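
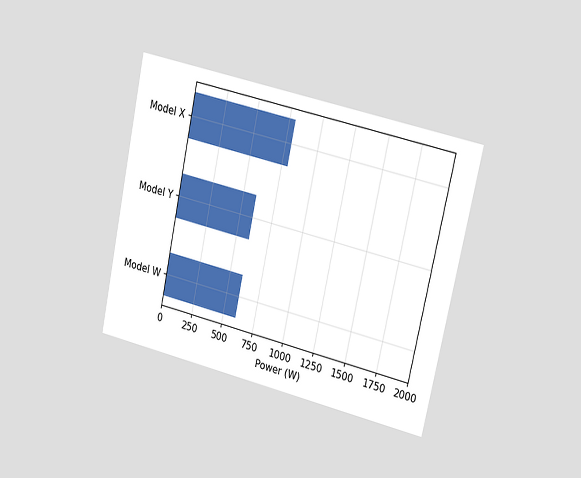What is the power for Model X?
The chart is tilted about 12° clockwise and viewed slightly from the right. Reading along the chart's x-axis, the Model X bar reaches 800W.

800W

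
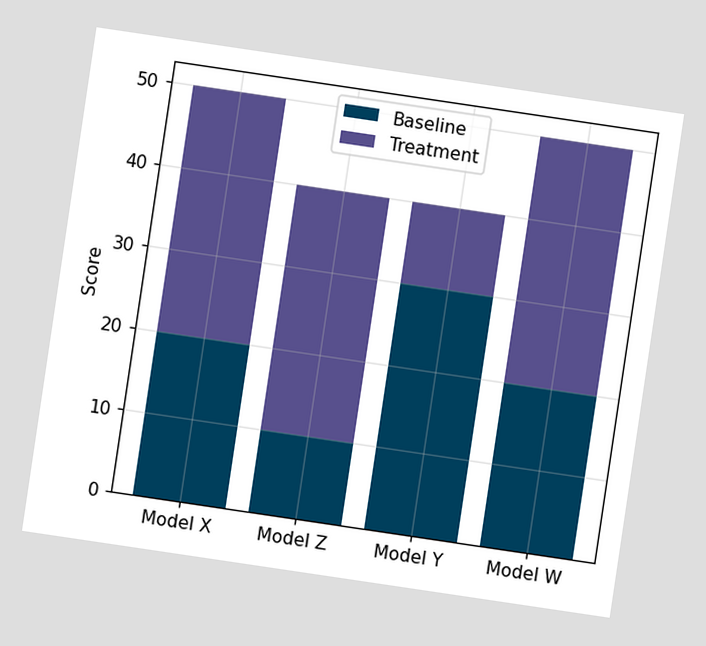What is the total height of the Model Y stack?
The chart is tilted about 8° clockwise. The Model Y stack's top reaches 40 on the y-axis.

40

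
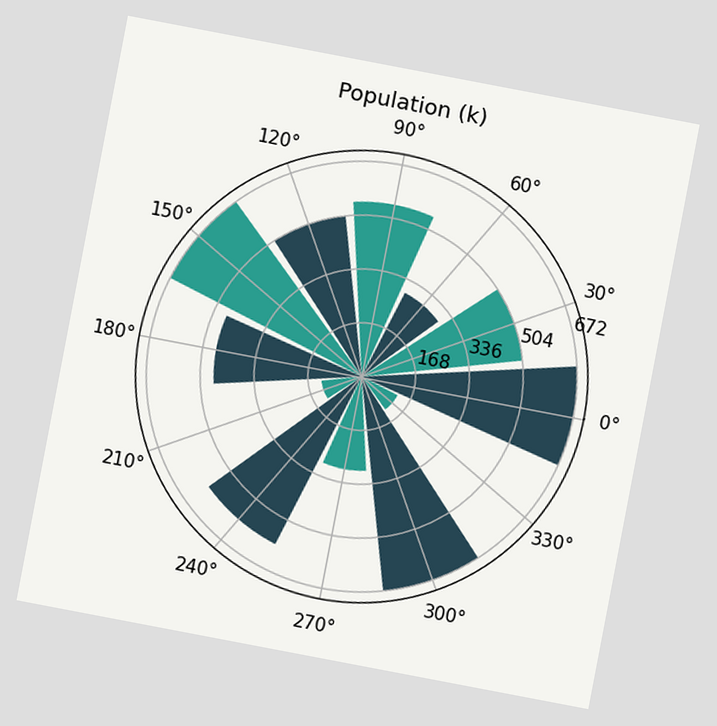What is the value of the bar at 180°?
462k

The chart is tilted about 11° clockwise. The bar at 180° reaches 462k on the radial axis.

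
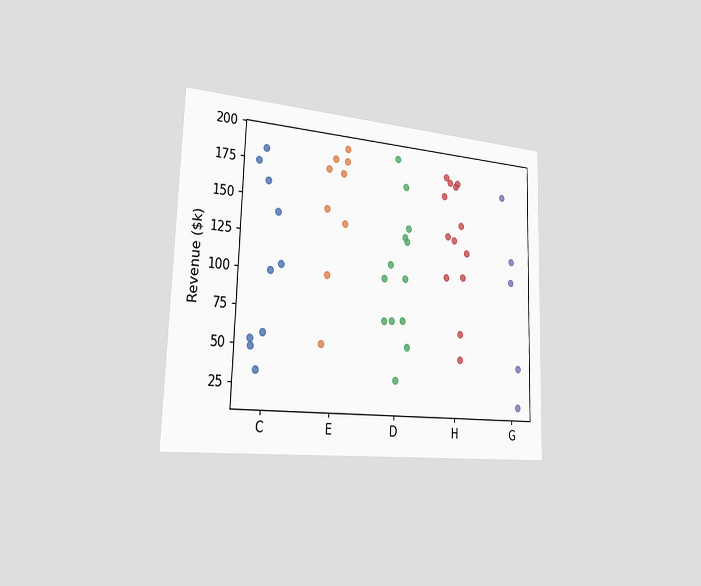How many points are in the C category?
The chart is viewed slightly from the left. Counting the markers in the C column gives 10.

10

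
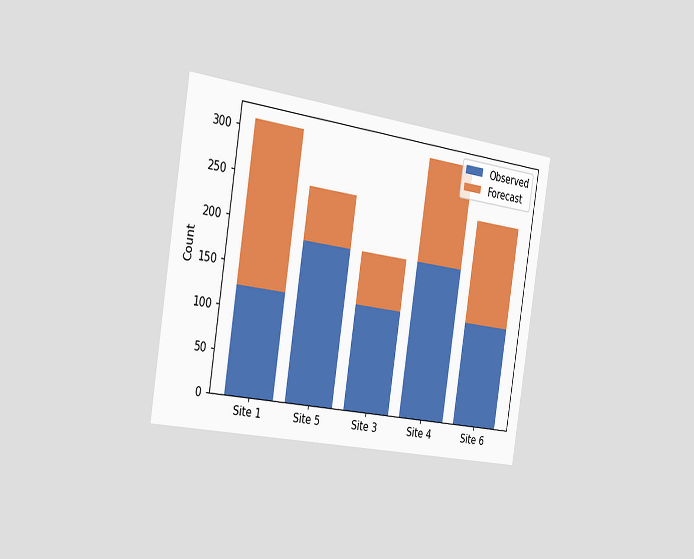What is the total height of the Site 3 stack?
The chart is tilted about 9° clockwise and viewed slightly from the left. The Site 3 stack's top reaches 186 on the y-axis.

186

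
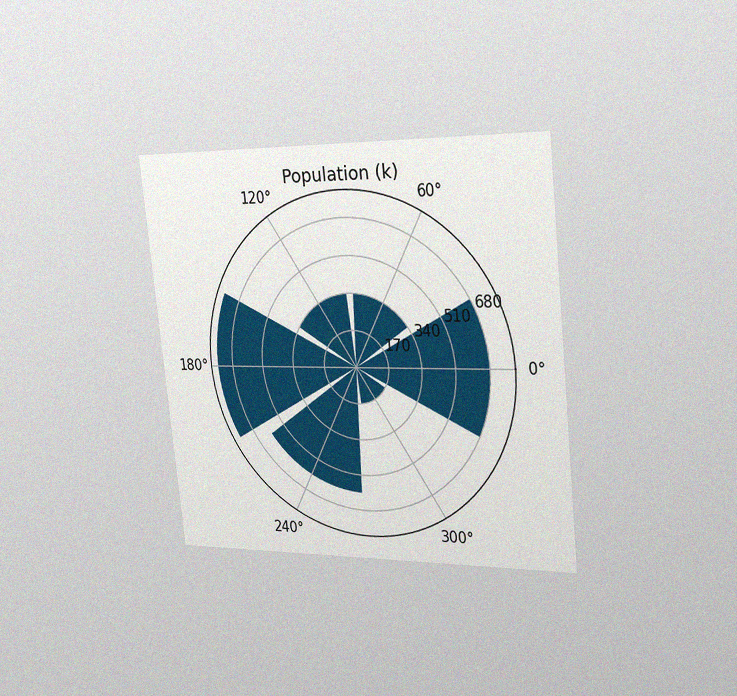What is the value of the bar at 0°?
The chart is tilted about 6° counter-clockwise and viewed slightly from the right, with some photo noise. The bar at 0° reaches 680k on the radial axis.

680k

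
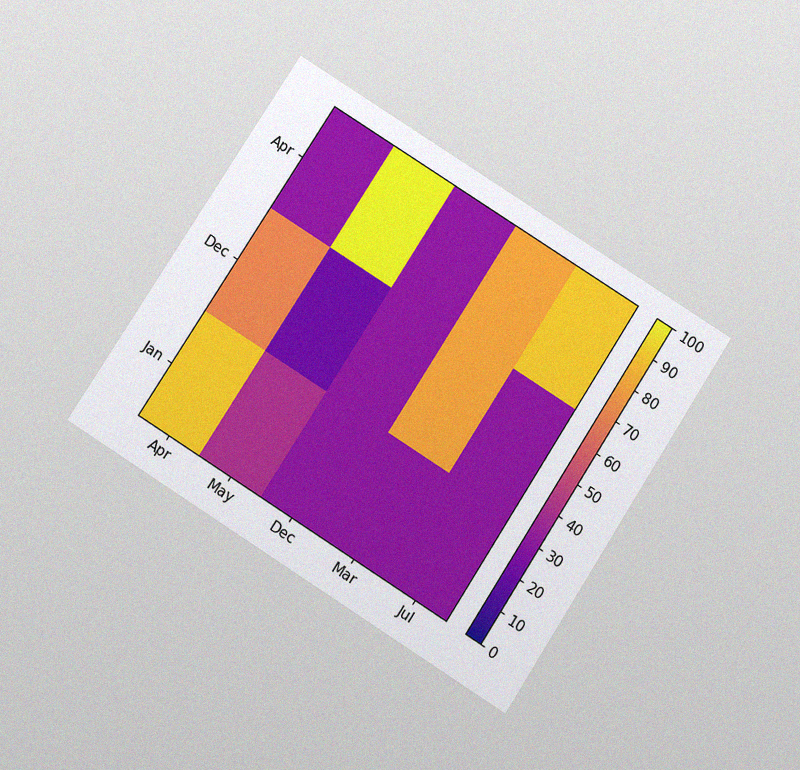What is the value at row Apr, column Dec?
30

The chart is tilted about 33° clockwise and viewed slightly from below, with some photo noise. Matching cell (Apr, Dec) against the colorbar gives 30.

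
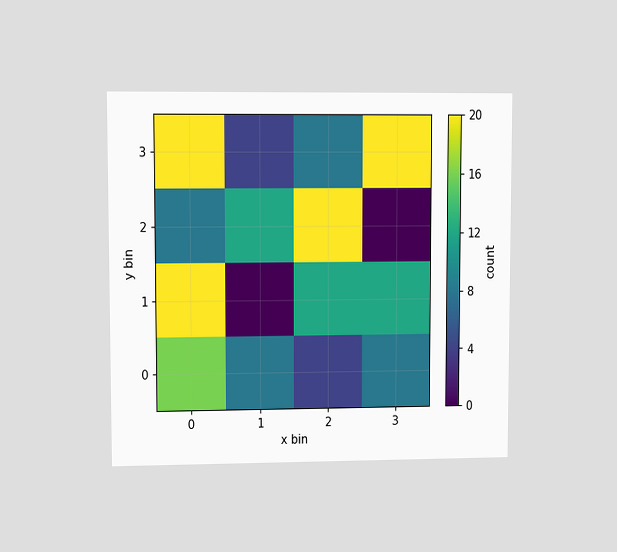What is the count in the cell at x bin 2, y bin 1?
The chart is viewed at a slight angle. Matching the cell (2, 1) against the colorbar gives 12.

12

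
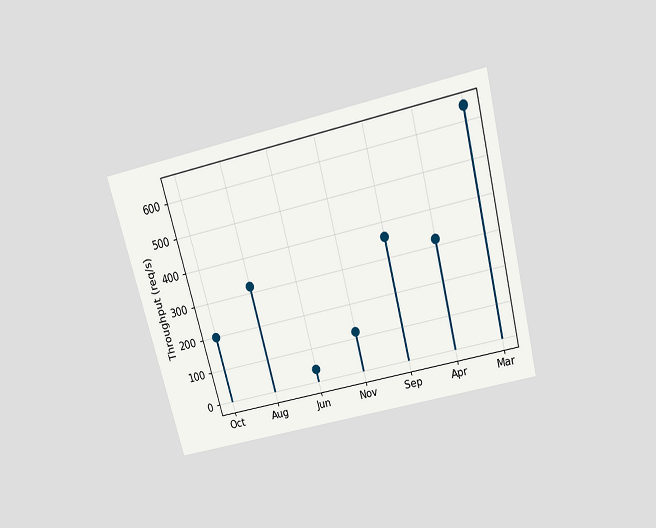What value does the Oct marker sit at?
The chart is tilted about 15° counter-clockwise and viewed slightly from above. The Oct marker sits at 200req/s.

200req/s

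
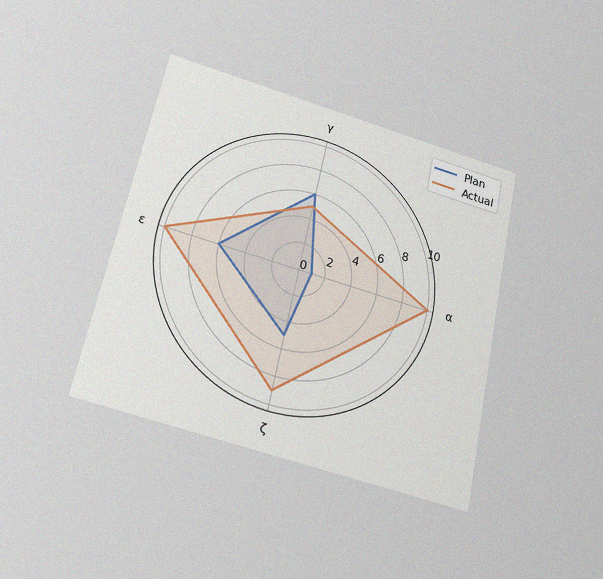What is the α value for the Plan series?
1

The chart is tilted about 12° clockwise and viewed slightly from below, with some photo noise. On the α axis, Plan reaches 1.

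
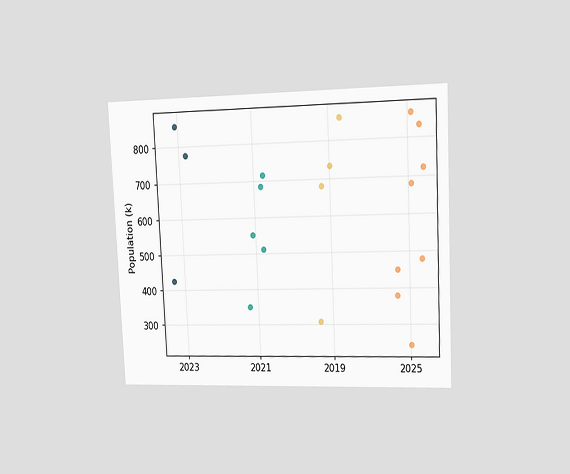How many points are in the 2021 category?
The chart is tilted about 3° counter-clockwise and viewed slightly from the right. Counting the markers in the 2021 column gives 5.

5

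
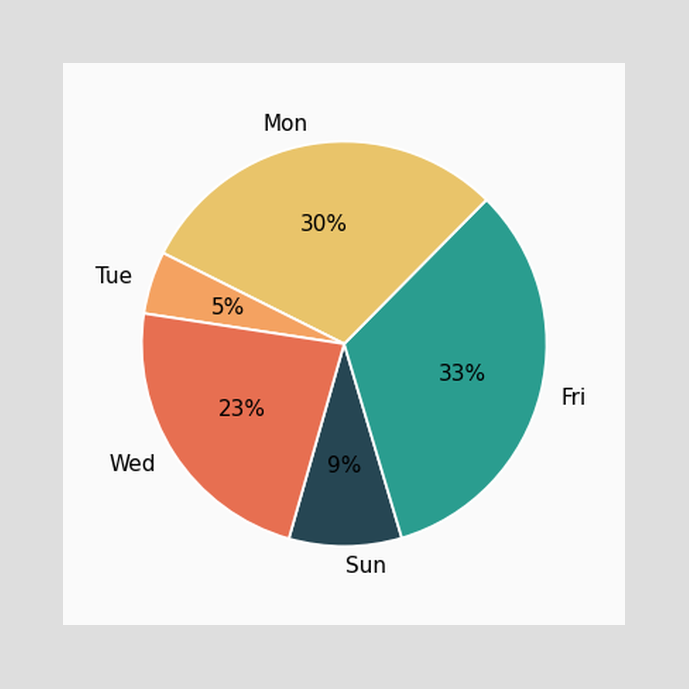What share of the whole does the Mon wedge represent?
30%

The Mon slice takes up 30% of the pie.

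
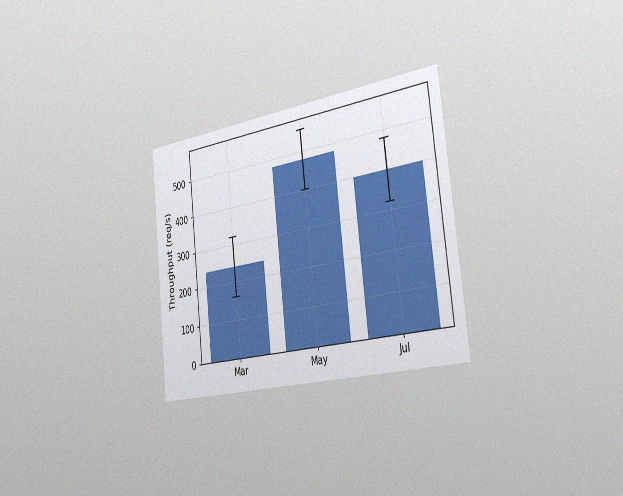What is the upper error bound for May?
The chart is tilted about 6° counter-clockwise and viewed slightly from the right, with some photo noise. The May bar's upper whisker reaches 560req/s.

560req/s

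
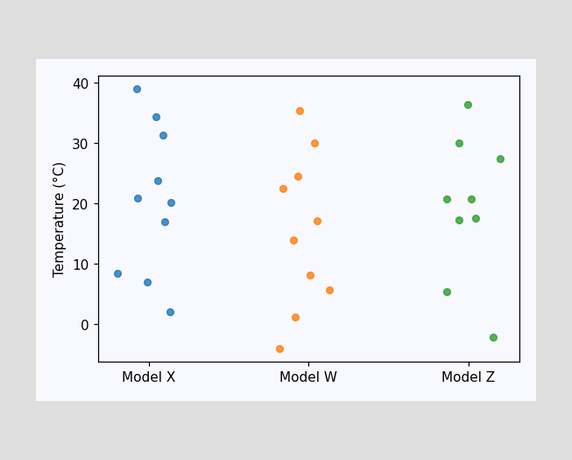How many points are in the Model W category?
10

Counting the markers in the Model W column gives 10.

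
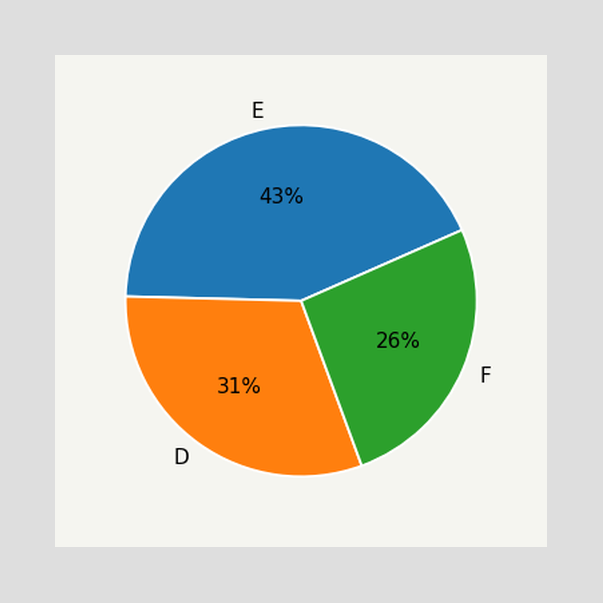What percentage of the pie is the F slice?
26%

The F slice takes up 26% of the pie.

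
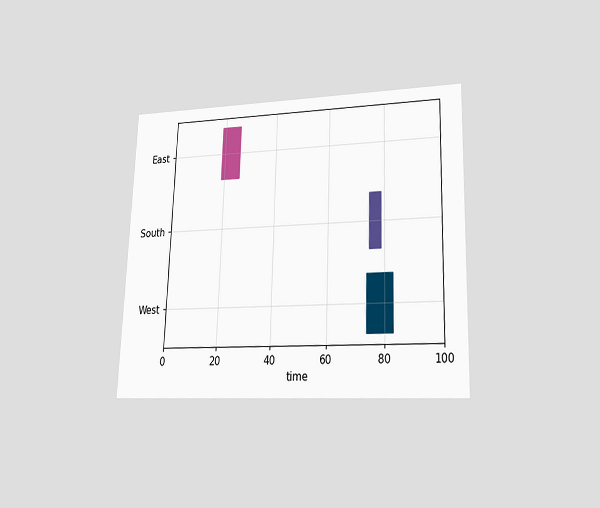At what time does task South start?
The chart is viewed at a slight angle. The South bar begins at t=75.

75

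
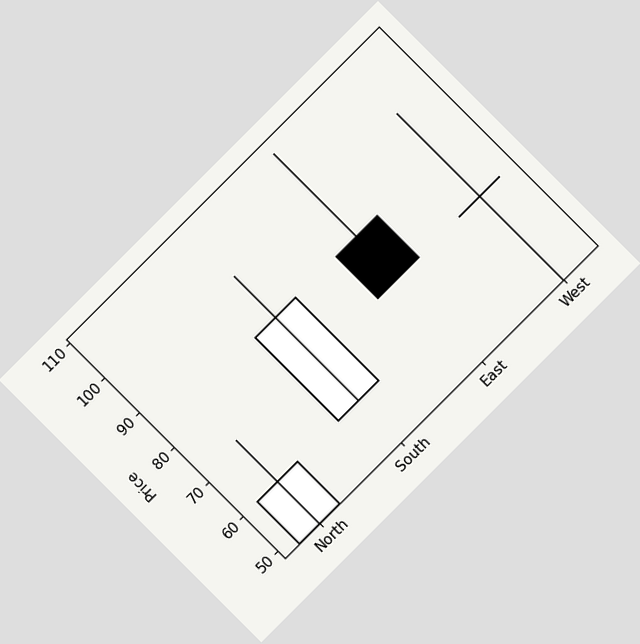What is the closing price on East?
72

The chart is tilted about 45° counter-clockwise. The East candle closes at 72.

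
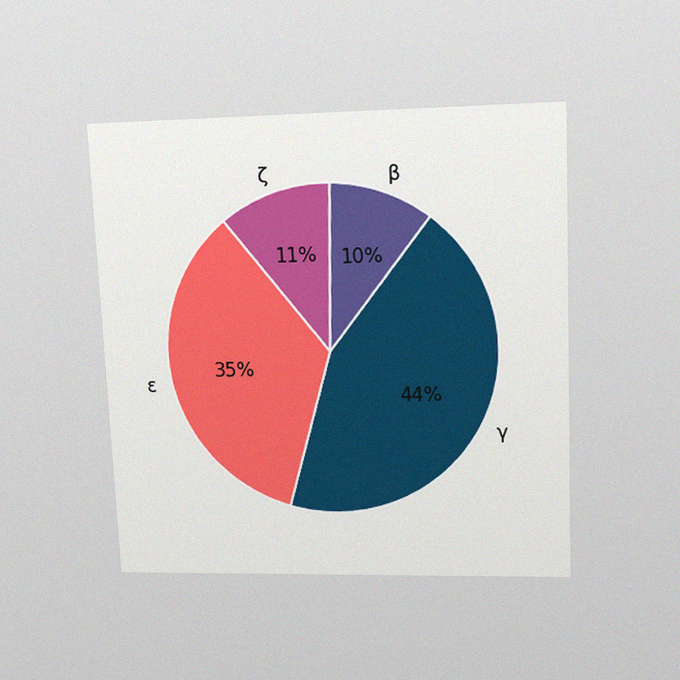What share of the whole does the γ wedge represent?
44%

The chart is tilted about 2° counter-clockwise and viewed at a slight angle, with some photo noise. The γ slice takes up 44% of the pie.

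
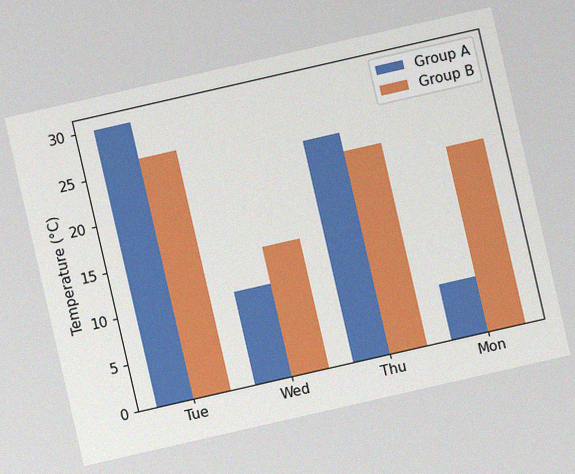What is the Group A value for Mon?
6°C

The chart is tilted about 13° counter-clockwise, with some photo noise. The Group A bar at Mon reaches 6°C on the y-axis.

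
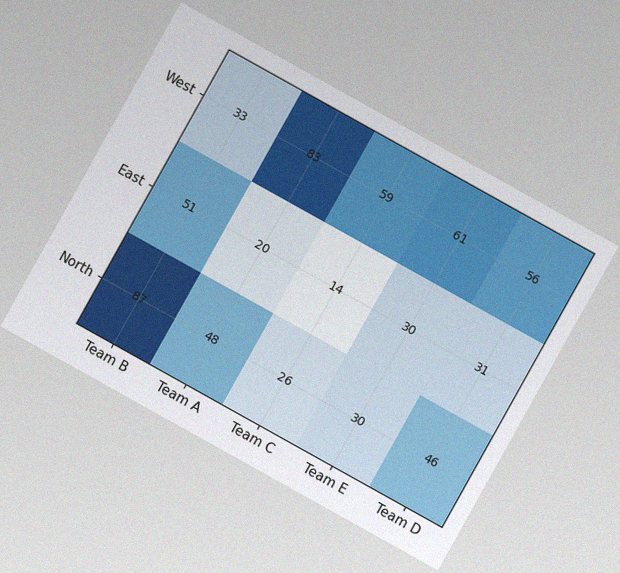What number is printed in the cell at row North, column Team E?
30

The chart is tilted about 29° clockwise, with some photo noise. The (North, Team E) cell reads 30.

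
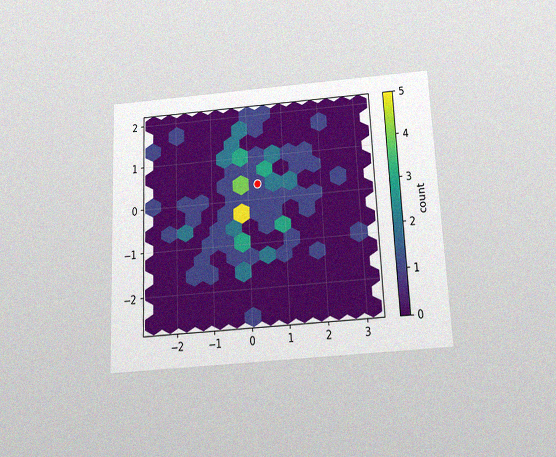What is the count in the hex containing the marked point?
1

The chart is tilted about 3° counter-clockwise and viewed slightly from below, with some photo noise. The marked hex reads 1 on the colorbar.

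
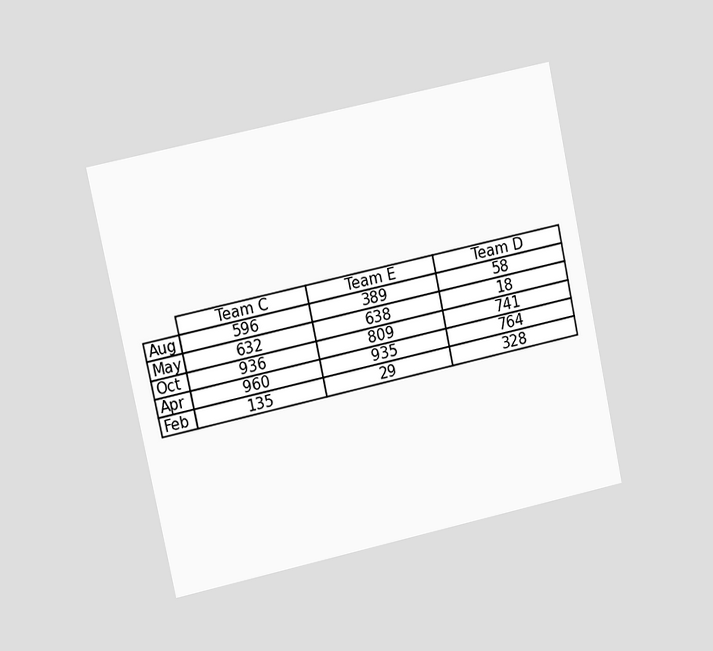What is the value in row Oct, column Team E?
The chart is tilted about 12° counter-clockwise and viewed slightly from the left. The (Oct, Team E) cell reads 809.

809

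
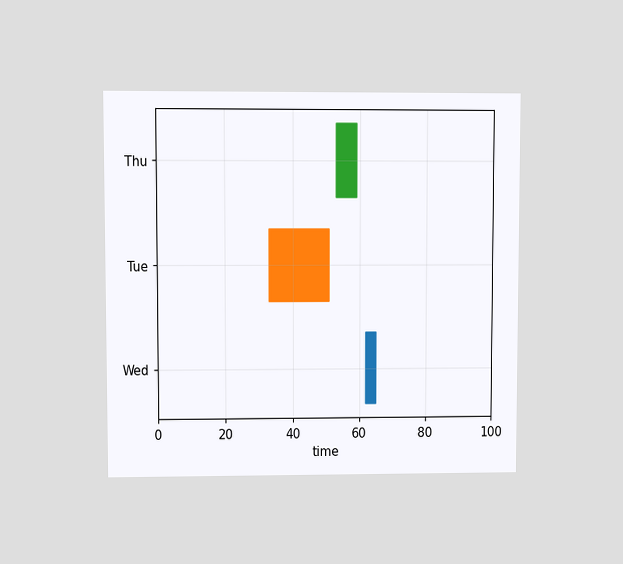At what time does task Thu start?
53

The chart is viewed at a slight angle. The Thu bar begins at t=53.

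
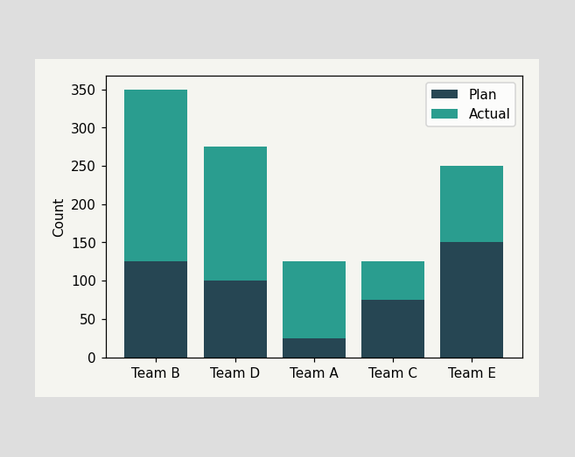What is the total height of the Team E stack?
250

The Team E stack's top reaches 250 on the y-axis.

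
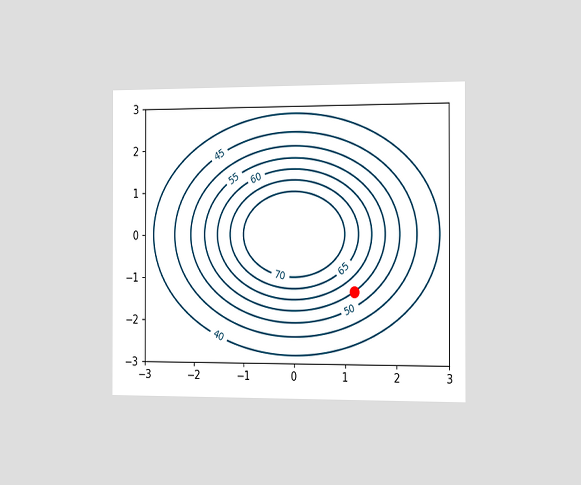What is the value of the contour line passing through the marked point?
55

The chart is viewed slightly from the right. The marked point sits on the contour labelled 55.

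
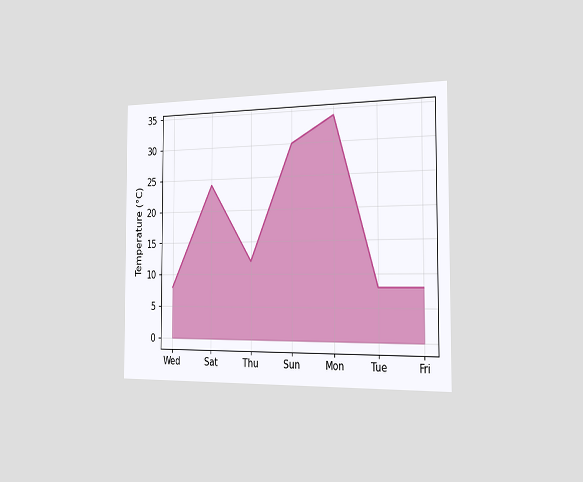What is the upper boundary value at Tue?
8°C

The chart is viewed slightly from the right. At Tue the upper boundary is at 8°C.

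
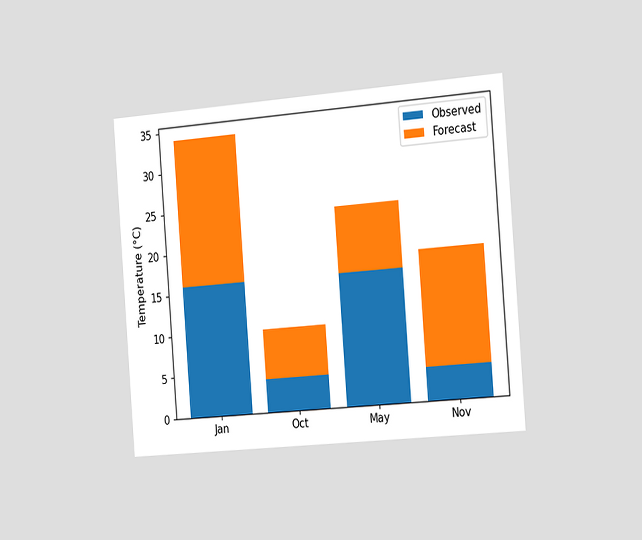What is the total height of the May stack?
24°C

The chart is tilted about 4° counter-clockwise and viewed slightly from the right. The May stack's top reaches 24°C on the y-axis.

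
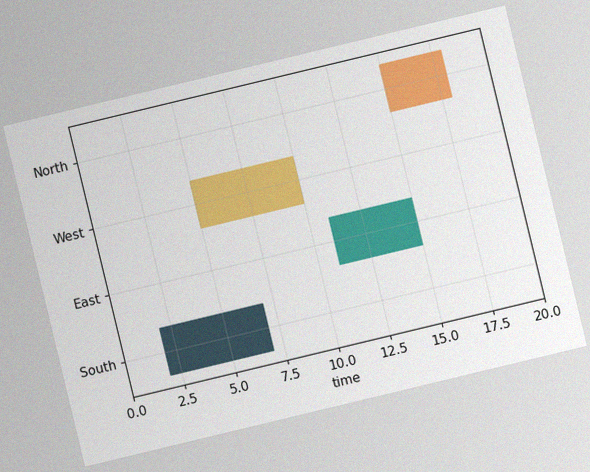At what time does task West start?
The chart is tilted about 14° counter-clockwise, with some photo noise. The West bar begins at t=5.

5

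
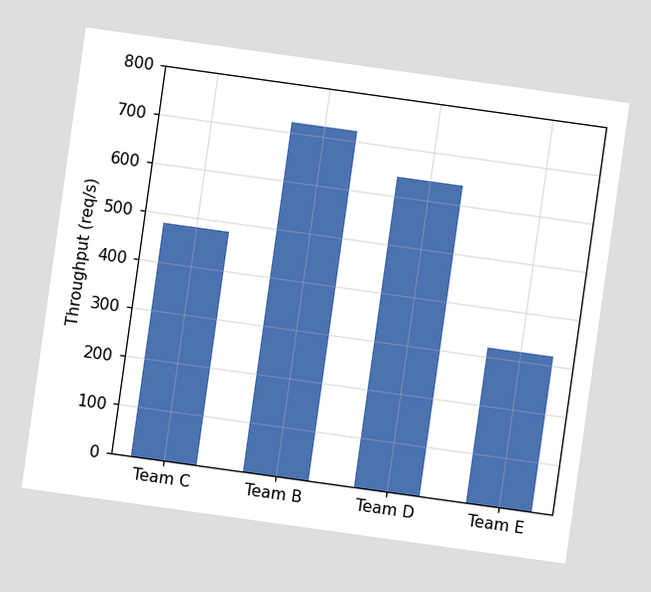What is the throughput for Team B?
The chart is tilted about 8° clockwise. Reading along the chart's y-axis, the Team B bar reaches 720req/s.

720req/s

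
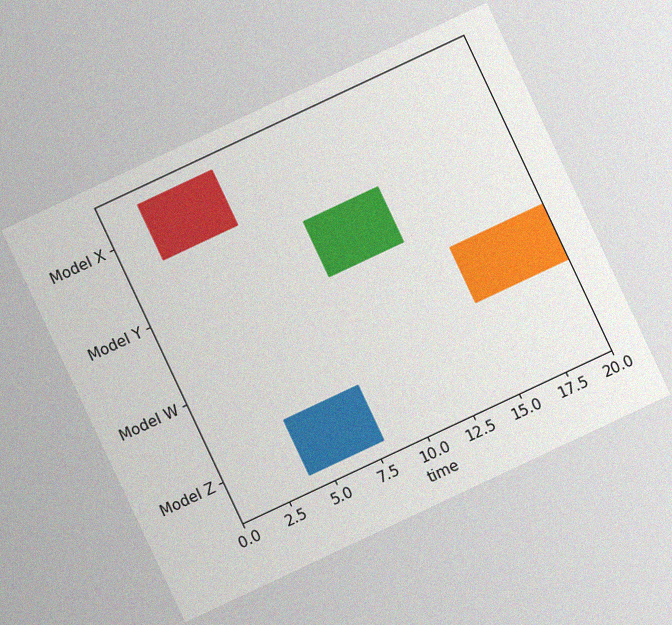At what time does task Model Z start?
4

The chart is tilted about 25° counter-clockwise, with some photo noise. The Model Z bar begins at t=4.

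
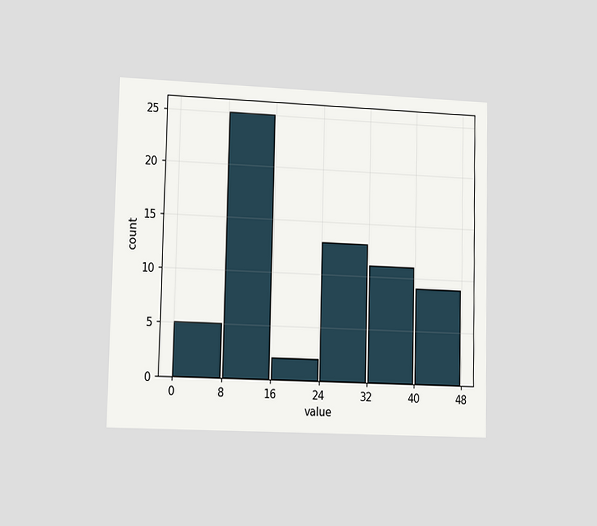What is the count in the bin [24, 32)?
The chart is viewed slightly from the left. The [24, 32) bin has height 13.

13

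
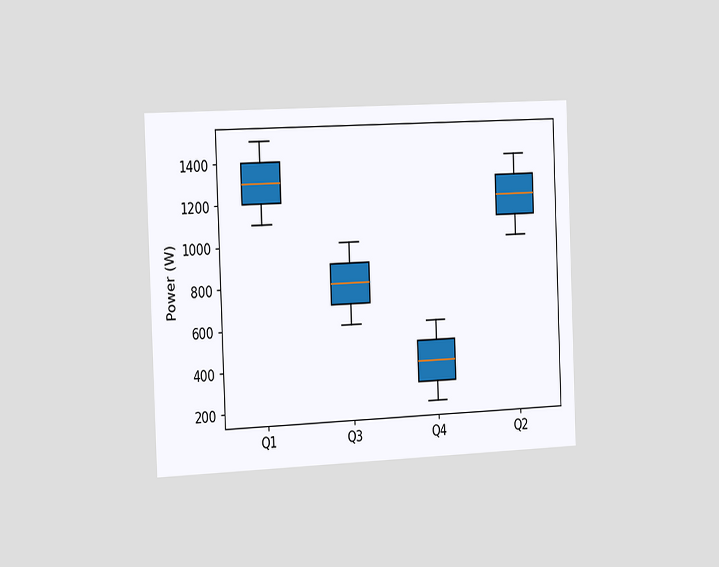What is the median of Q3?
800W

The chart is tilted about 2° counter-clockwise and viewed slightly from the left. The median line in the Q3 box sits at 800W.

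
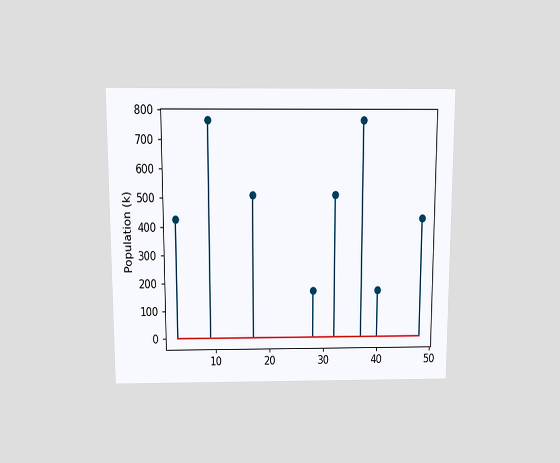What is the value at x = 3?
425k

The chart is viewed slightly from above. The stem at x=3 reaches 425k.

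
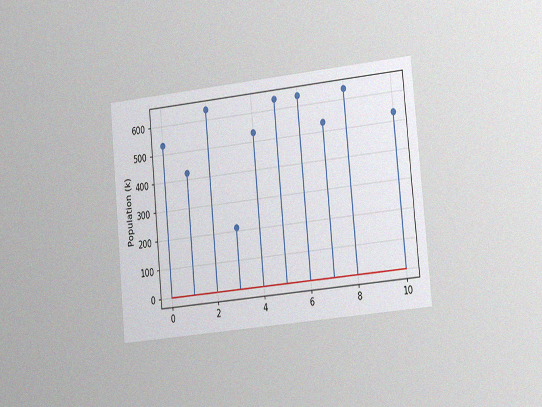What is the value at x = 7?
530k

The chart is tilted about 5° counter-clockwise and viewed slightly from the right, with some photo noise. The stem at x=7 reaches 530k.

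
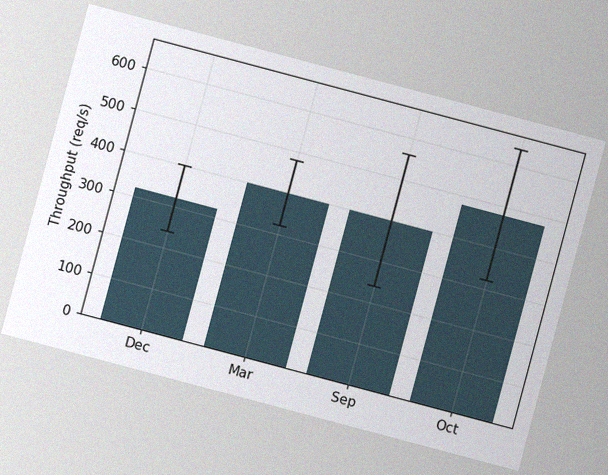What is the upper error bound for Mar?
The chart is tilted about 15° clockwise, with some photo noise. The Mar bar's upper whisker reaches 480req/s.

480req/s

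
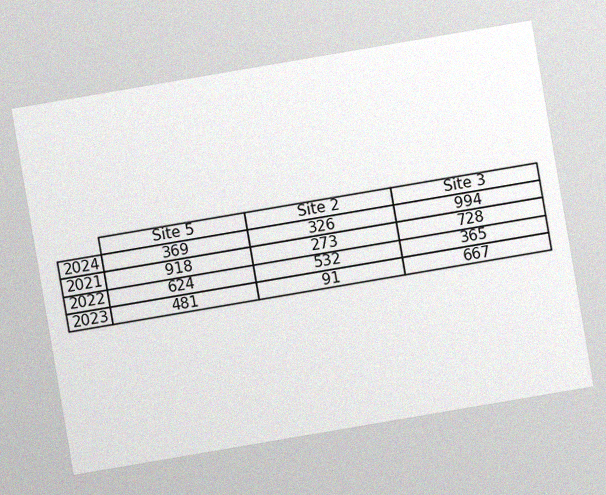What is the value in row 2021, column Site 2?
The chart is tilted about 10° counter-clockwise, with some photo noise. The (2021, Site 2) cell reads 273.

273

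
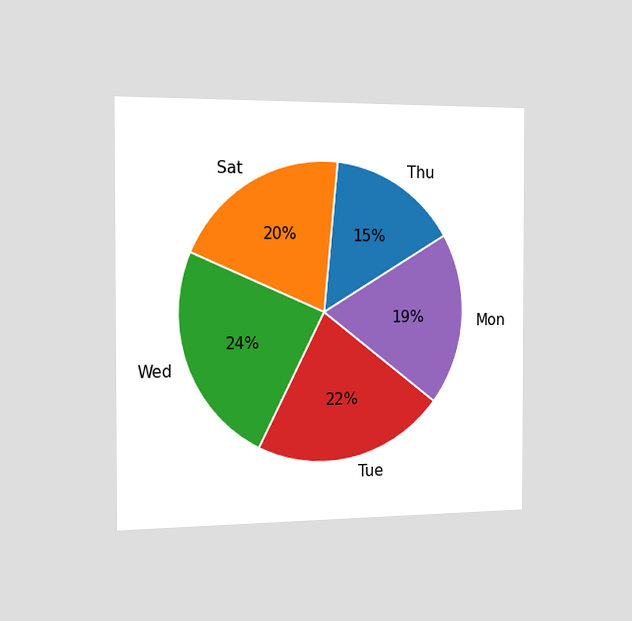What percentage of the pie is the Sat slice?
20%

The chart is viewed slightly from the left. The Sat slice takes up 20% of the pie.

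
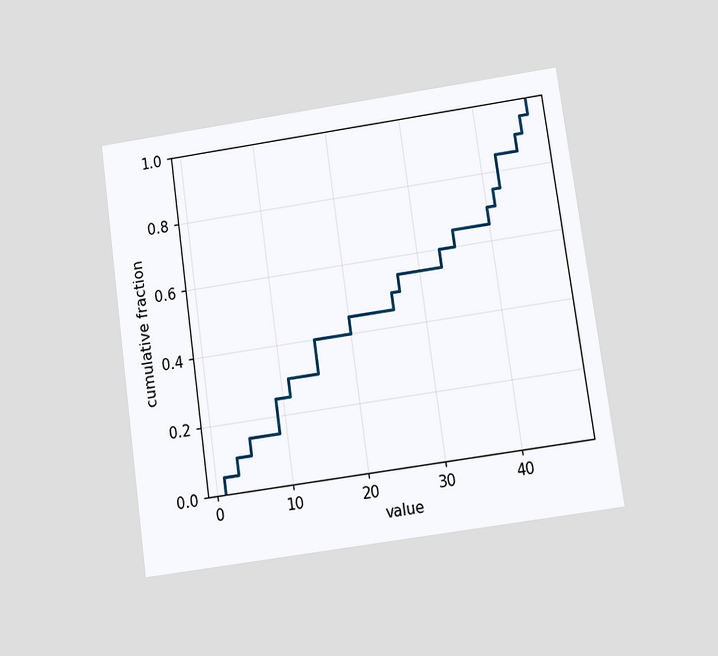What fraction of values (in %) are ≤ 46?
95%

The chart is tilted about 8° counter-clockwise and viewed at a slight angle. At x=46 the ECDF step is at 95%.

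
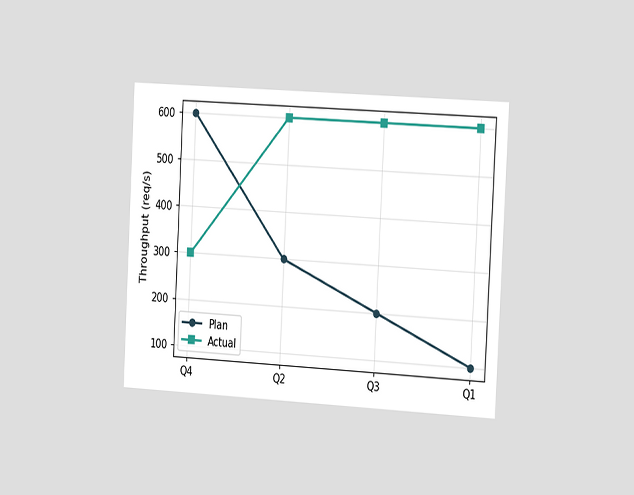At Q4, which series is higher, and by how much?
Plan, by 300req/s

The chart is tilted about 3° clockwise and viewed slightly from the right. At Q4, Plan sits above the other line by 300req/s.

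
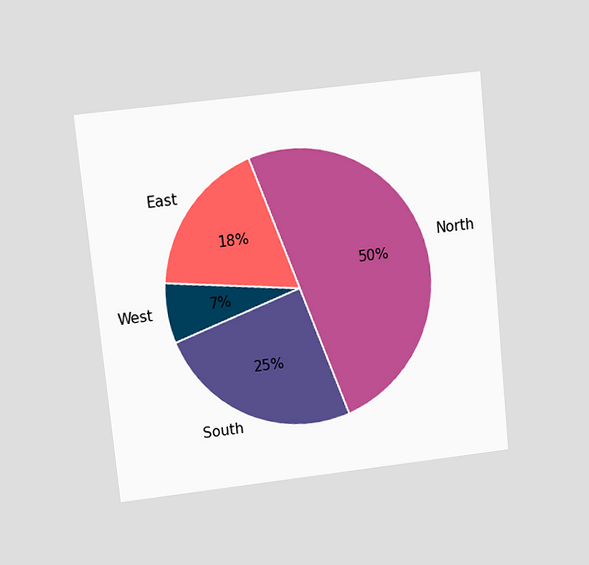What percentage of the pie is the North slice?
50%

The chart is tilted about 6° counter-clockwise and viewed at a slight angle. The North slice takes up 50% of the pie.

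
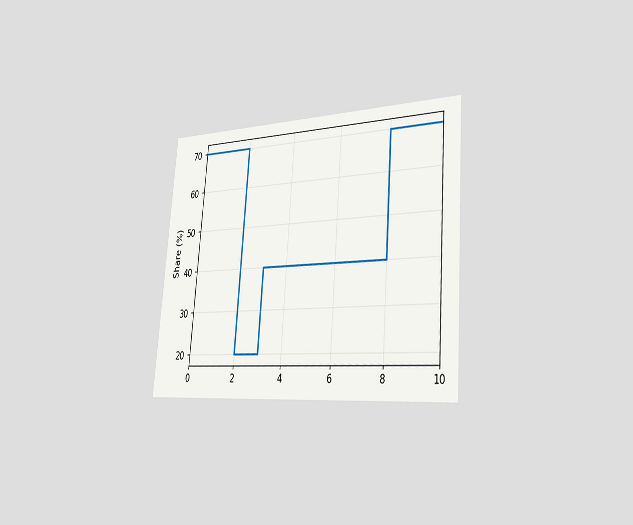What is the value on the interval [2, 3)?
20%

The chart is tilted about 4° clockwise and viewed slightly from the right. On [2, 3) the step sits at 20%.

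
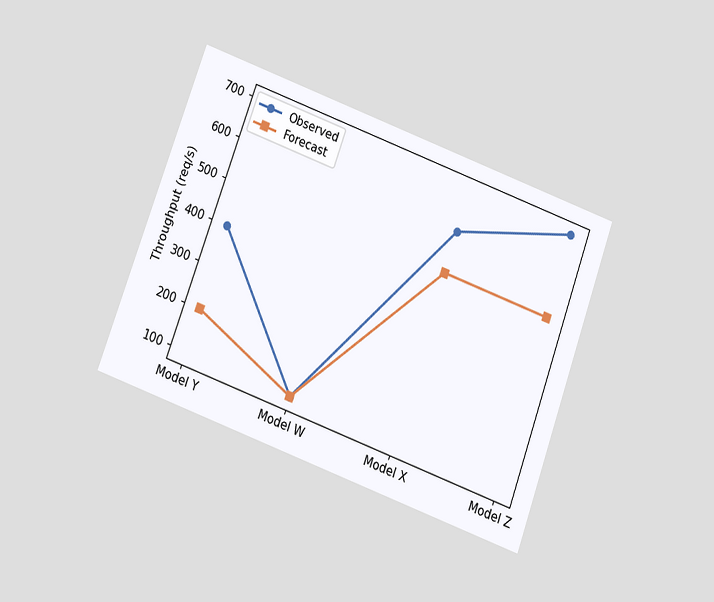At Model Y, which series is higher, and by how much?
The chart is tilted about 20° clockwise and viewed slightly from below. At Model Y, Observed sits above the other line by 200req/s.

Observed, by 200req/s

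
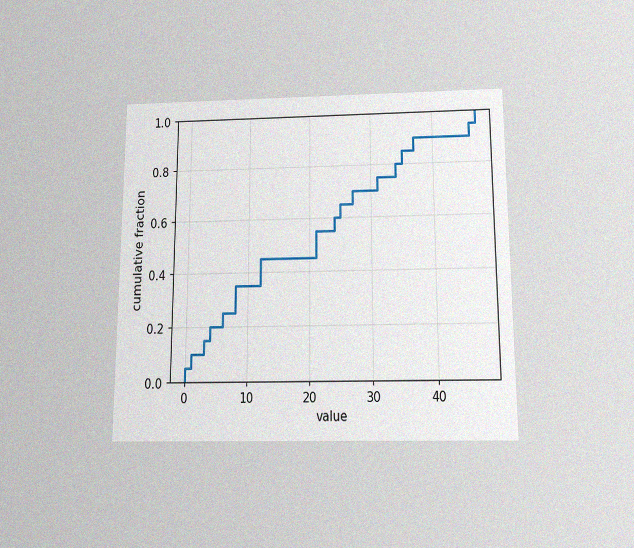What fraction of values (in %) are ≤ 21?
The chart is viewed slightly from below, with some photo noise. At x=21 the ECDF step is at 55%.

55%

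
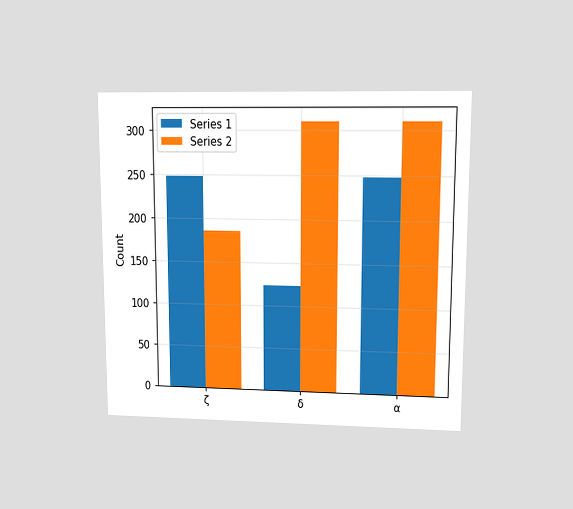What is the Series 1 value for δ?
124

The chart is viewed at a slight angle. The Series 1 bar at δ reaches 124 on the y-axis.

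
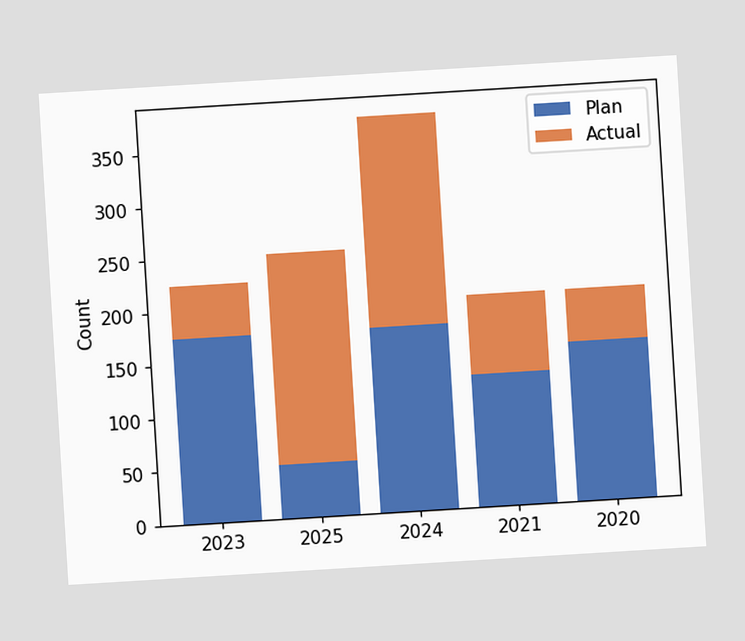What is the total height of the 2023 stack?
225

The chart is tilted about 3° counter-clockwise. The 2023 stack's top reaches 225 on the y-axis.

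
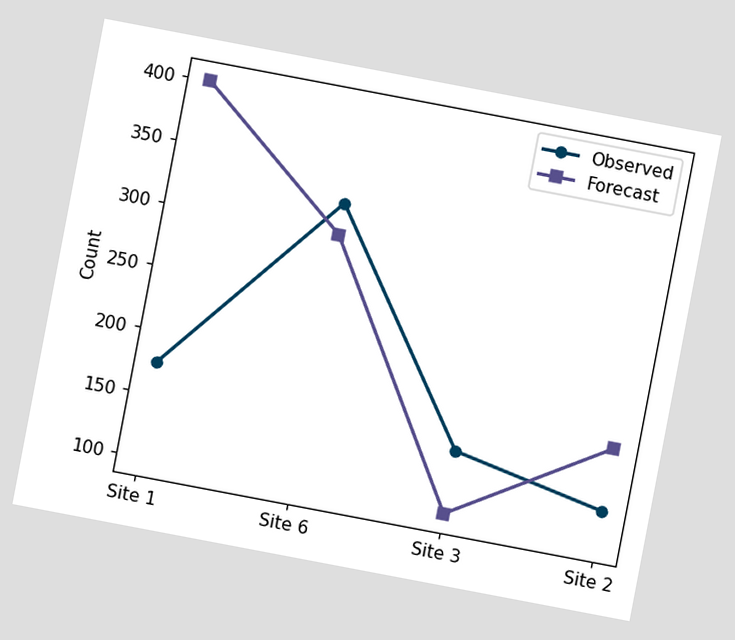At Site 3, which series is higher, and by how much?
The chart is tilted about 11° clockwise. At Site 3, Observed sits above the other line by 50.

Observed, by 50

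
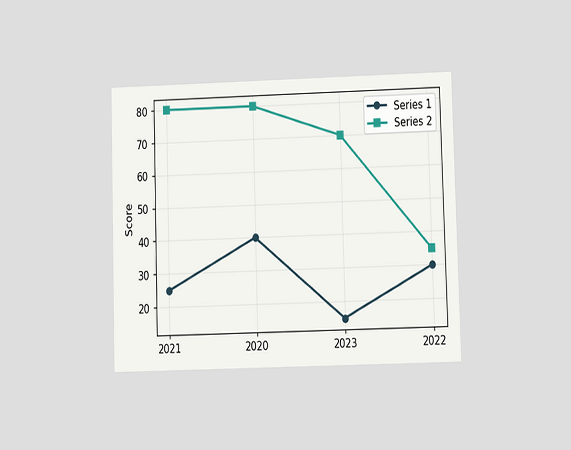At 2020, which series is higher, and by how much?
The chart is viewed at a slight angle. At 2020, Series 2 sits above the other line by 40.

Series 2, by 40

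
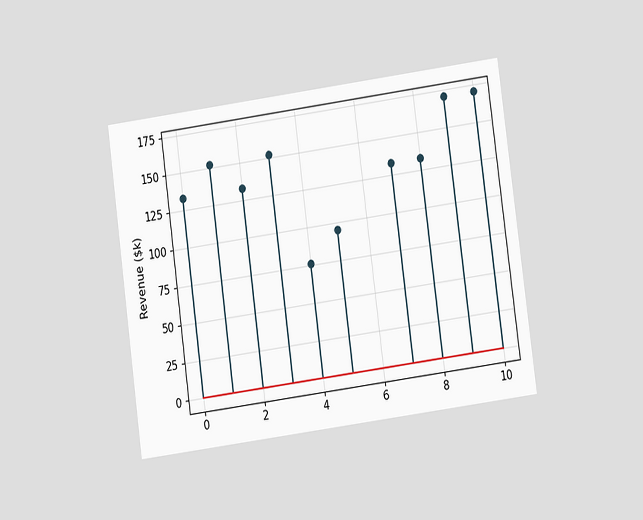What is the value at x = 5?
The chart is tilted about 8° counter-clockwise and viewed at a slight angle. The stem at x=5 reaches $95k.

$95k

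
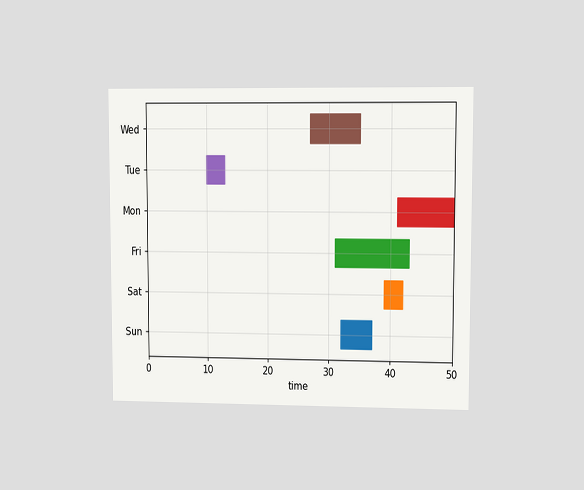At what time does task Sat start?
The chart is viewed at a slight angle. The Sat bar begins at t=39.

39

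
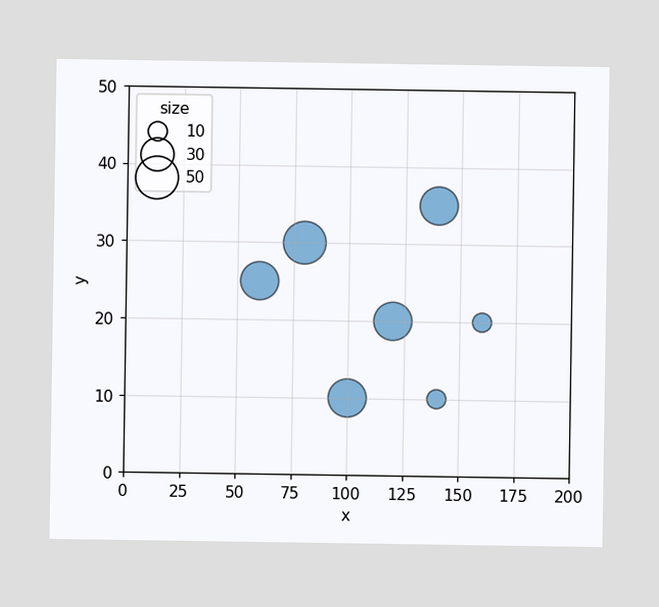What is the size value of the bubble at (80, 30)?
50

Matching the bubble at (80, 30) against the size legend gives 50.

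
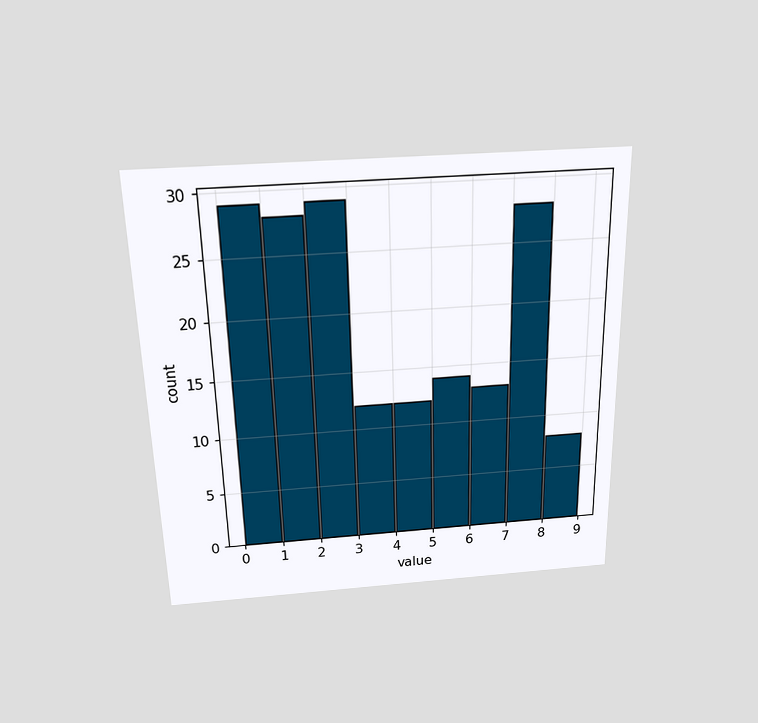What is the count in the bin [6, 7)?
The chart is viewed slightly from above. The [6, 7) bin has height 13.

13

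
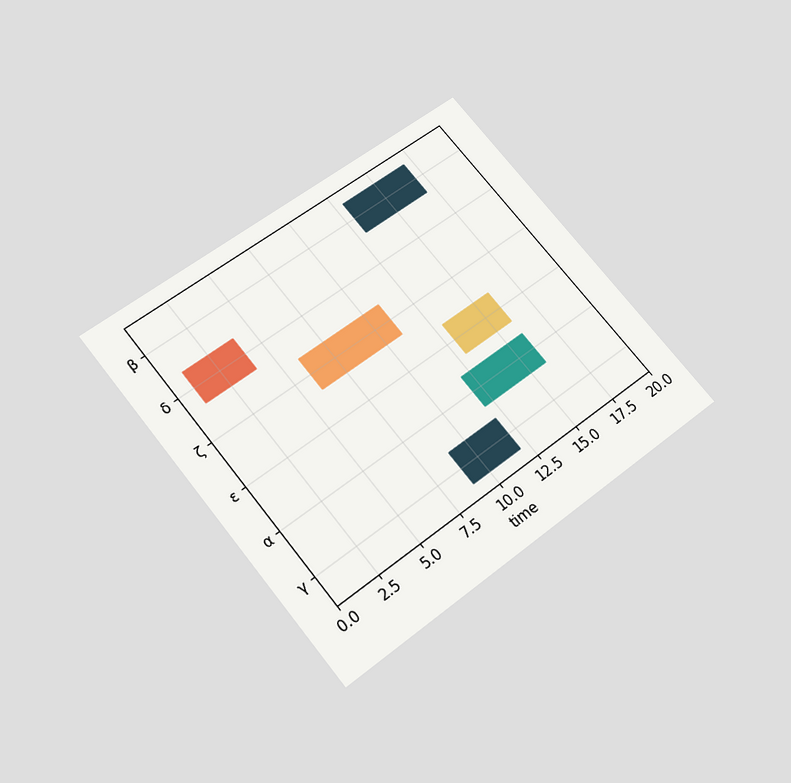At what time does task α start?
The chart is tilted about 39° counter-clockwise and viewed slightly from below. The α bar begins at t=12.

12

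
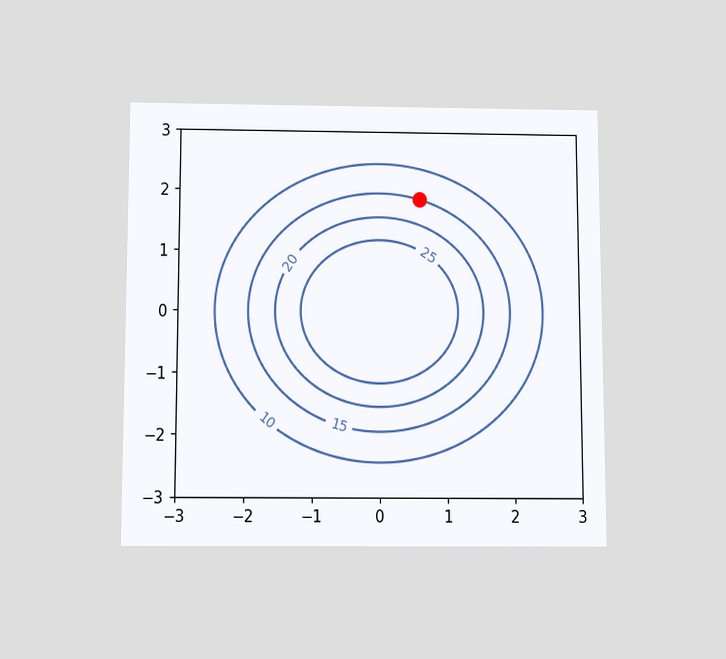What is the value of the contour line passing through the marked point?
The chart is viewed slightly from below. The marked point sits on the contour labelled 15.

15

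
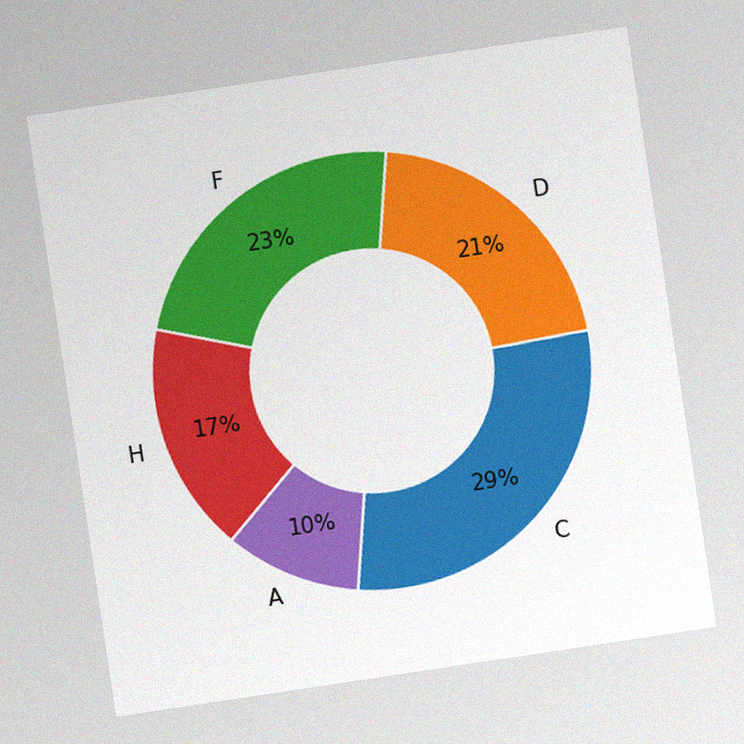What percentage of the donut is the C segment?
The chart is tilted about 9° counter-clockwise, with some photo noise. The C segment takes up 29% of the ring.

29%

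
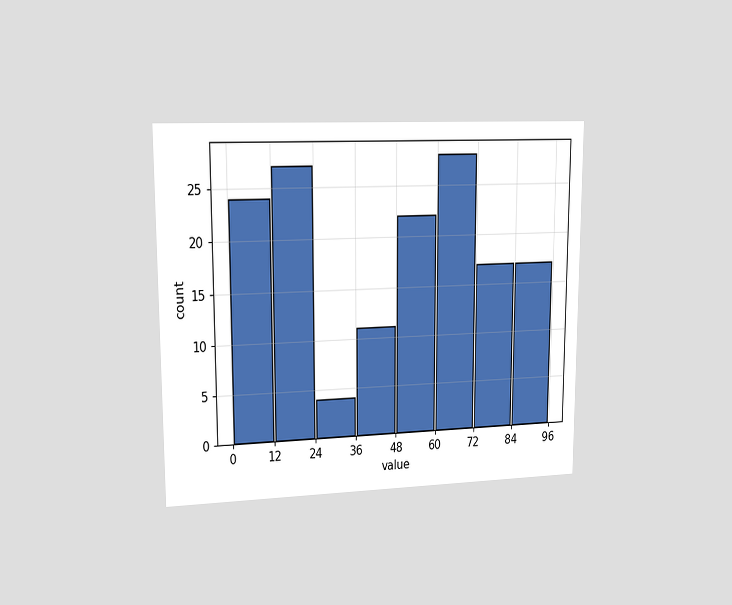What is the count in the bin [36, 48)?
11

The chart is viewed slightly from the left. The [36, 48) bin has height 11.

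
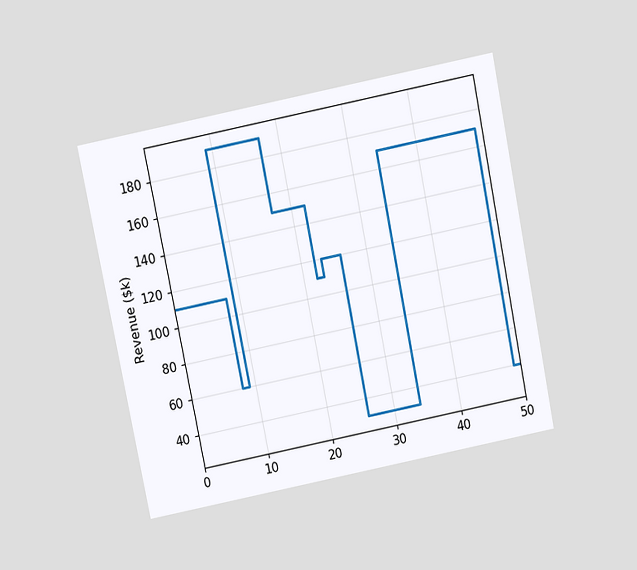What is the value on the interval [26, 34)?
The chart is tilted about 11° counter-clockwise and viewed slightly from above. On [26, 34) the step sits at $30k.

$30k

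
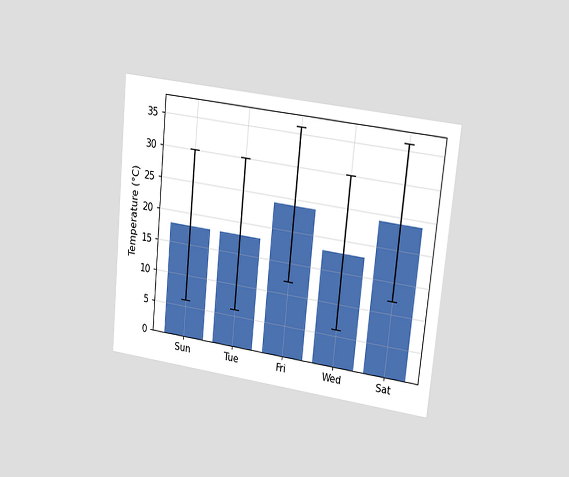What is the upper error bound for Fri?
The chart is tilted about 6° clockwise and viewed at a slight angle. The Fri bar's upper whisker reaches 36°C.

36°C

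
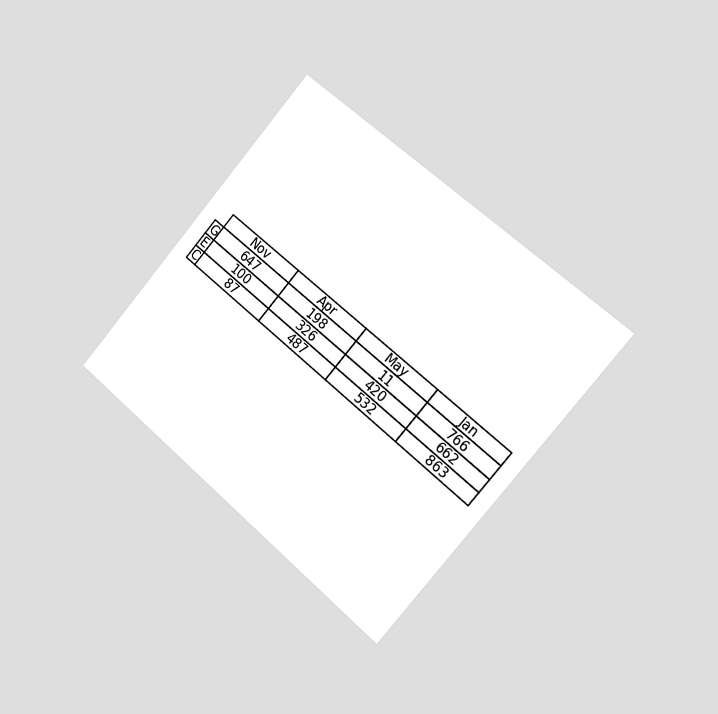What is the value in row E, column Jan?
The chart is tilted about 41° clockwise and viewed slightly from the right. The (E, Jan) cell reads 662.

662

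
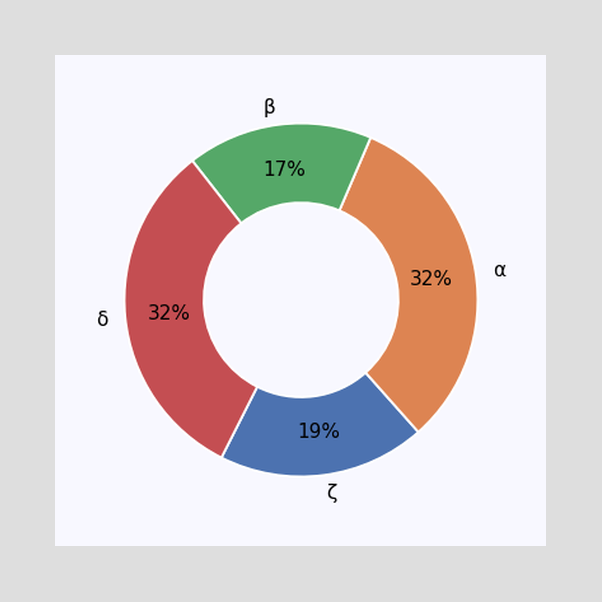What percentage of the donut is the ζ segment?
The ζ segment takes up 19% of the ring.

19%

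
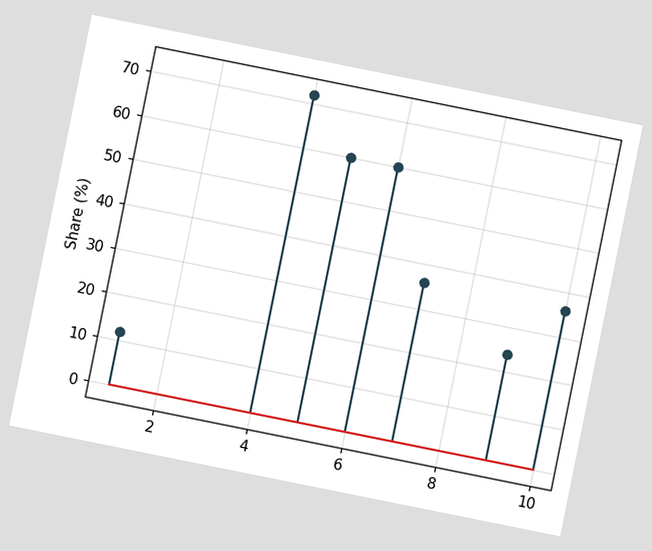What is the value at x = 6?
The chart is tilted about 11° clockwise. The stem at x=6 reaches 60%.

60%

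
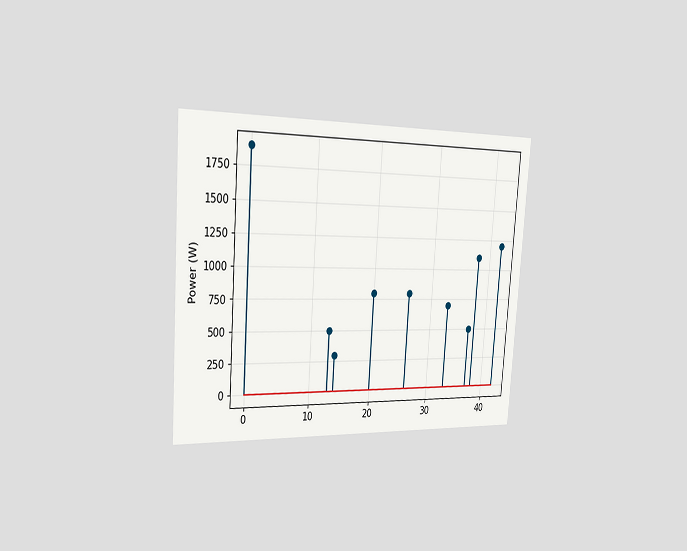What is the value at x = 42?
1200W

The chart is tilted about 4° clockwise and viewed slightly from the left. The stem at x=42 reaches 1200W.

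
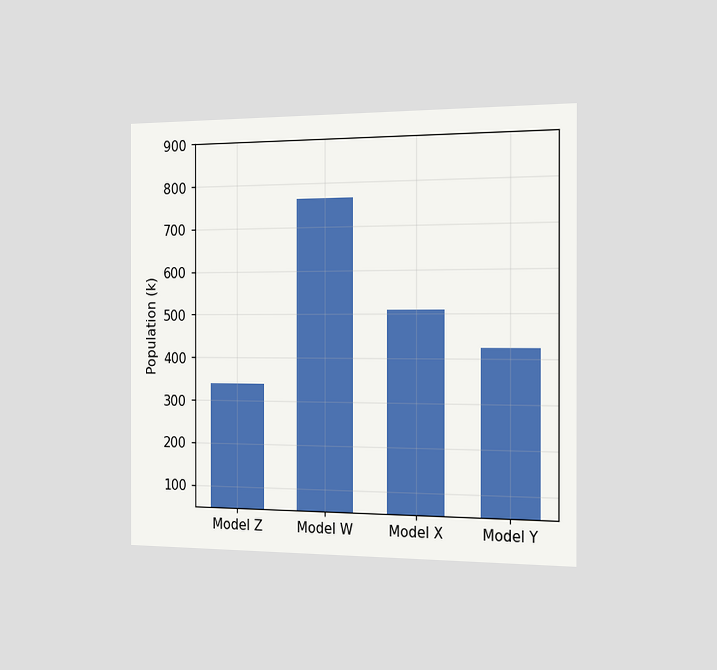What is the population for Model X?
The chart is viewed slightly from the right. Reading along the chart's y-axis, the Model X bar reaches 510k.

510k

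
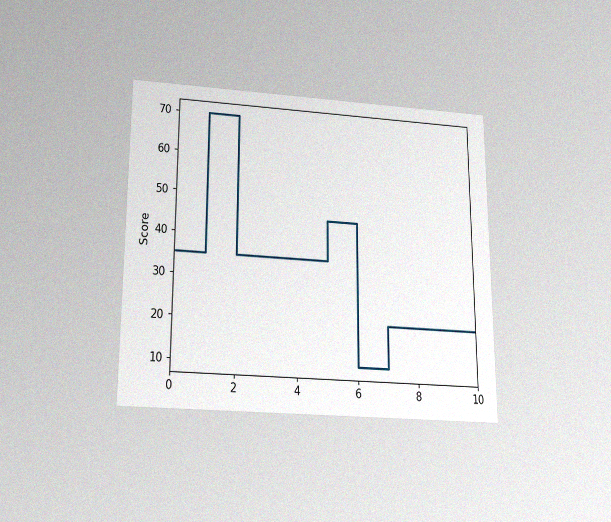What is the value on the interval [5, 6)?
The chart is viewed slightly from below, with some photo noise. On [5, 6) the step sits at 45.

45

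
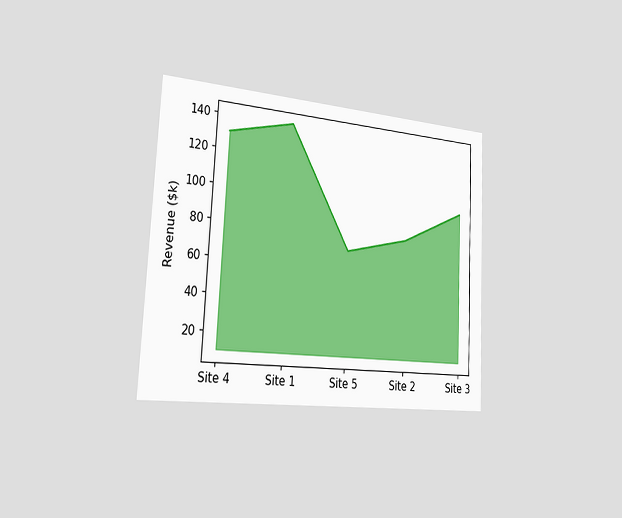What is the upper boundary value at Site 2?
$80k

The chart is tilted about 3° clockwise and viewed slightly from the left. At Site 2 the upper boundary is at $80k.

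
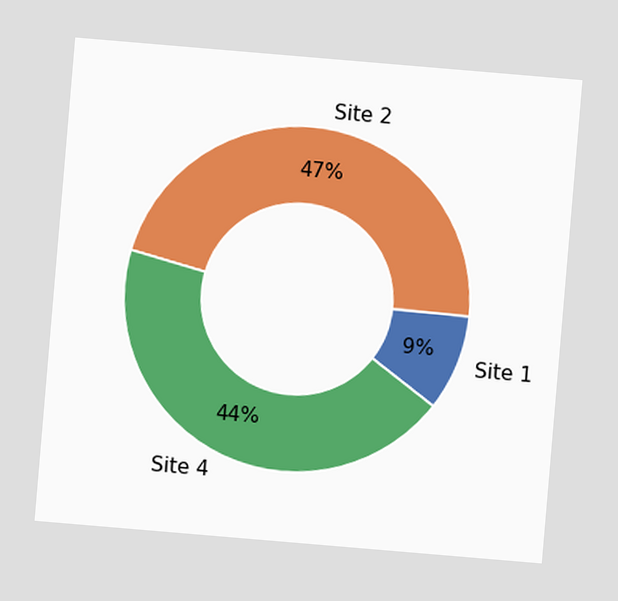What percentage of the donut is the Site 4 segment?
44%

The chart is tilted about 5° clockwise. The Site 4 segment takes up 44% of the ring.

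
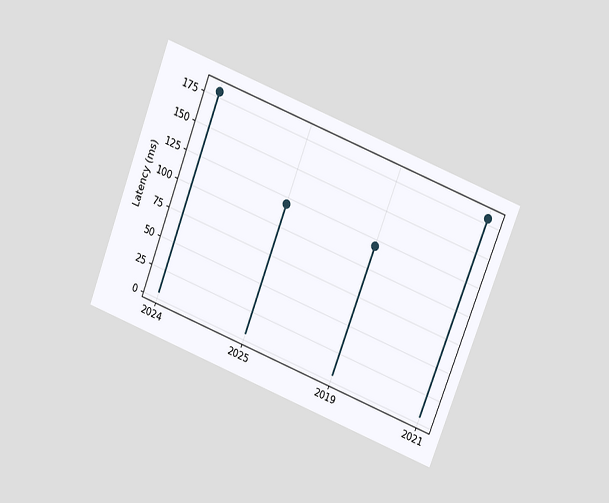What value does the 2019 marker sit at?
120ms

The chart is tilted about 21° clockwise and viewed slightly from above. The 2019 marker sits at 120ms.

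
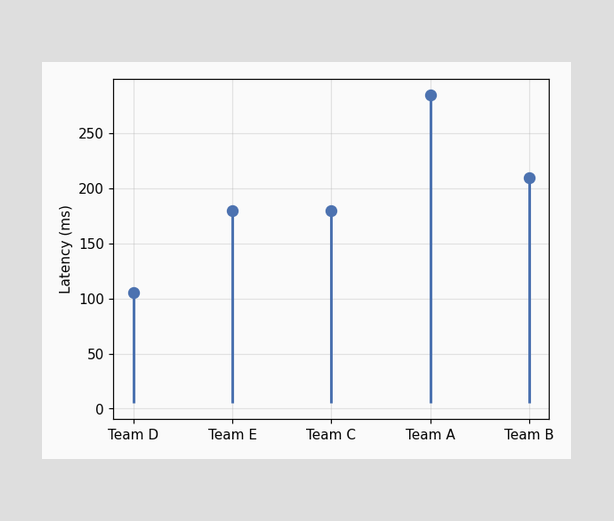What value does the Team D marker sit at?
The Team D marker sits at 105ms.

105ms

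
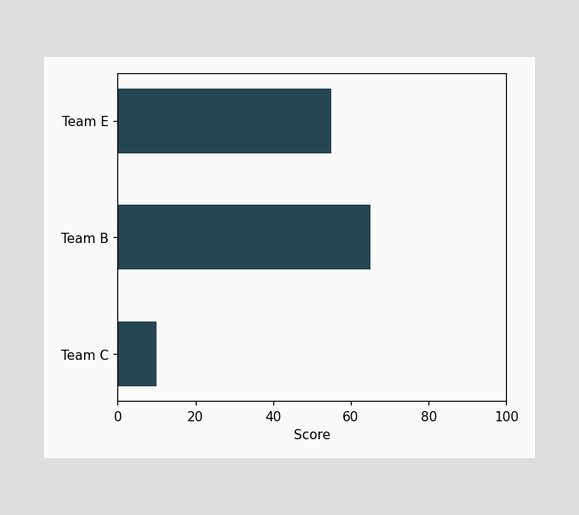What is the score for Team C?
10

Reading along the chart's x-axis, the Team C bar reaches 10.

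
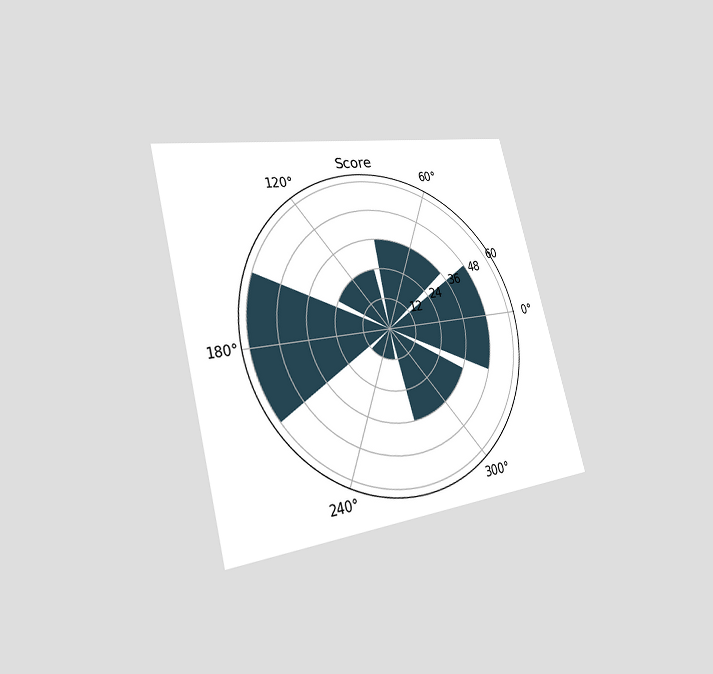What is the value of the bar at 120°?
24

The chart is tilted about 15° counter-clockwise and viewed slightly from the left. The bar at 120° reaches 24 on the radial axis.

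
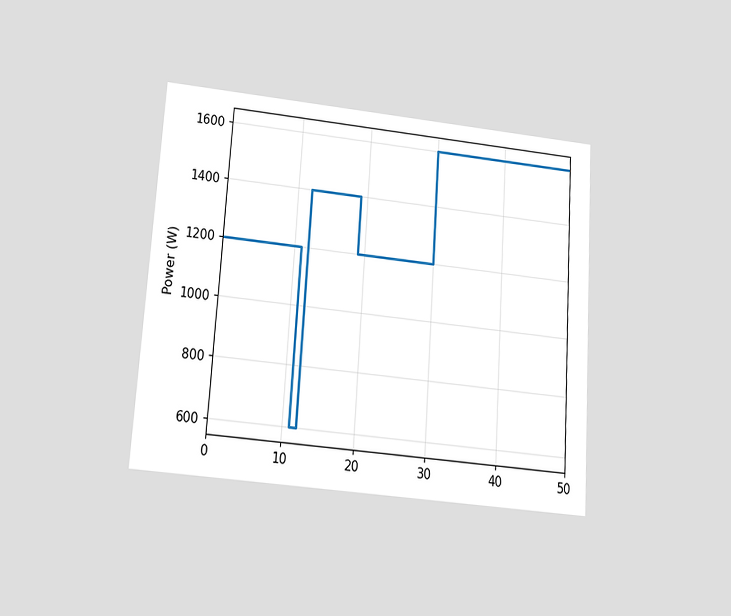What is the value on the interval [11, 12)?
The chart is tilted about 4° clockwise and viewed slightly from below. On [11, 12) the step sits at 600W.

600W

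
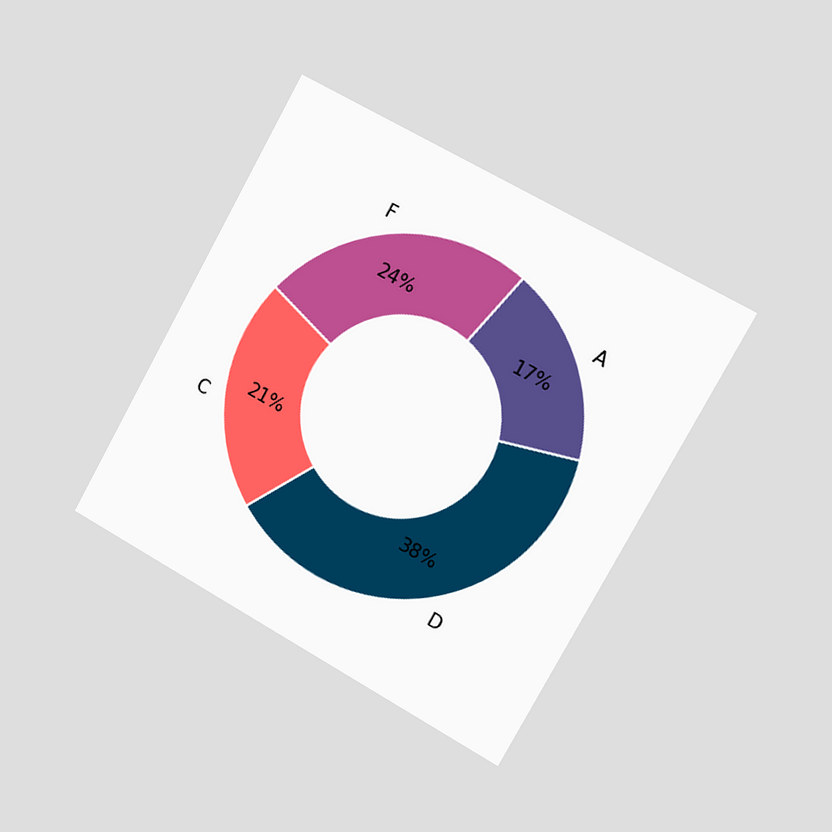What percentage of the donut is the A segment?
The chart is tilted about 29° clockwise and viewed slightly from the right. The A segment takes up 17% of the ring.

17%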